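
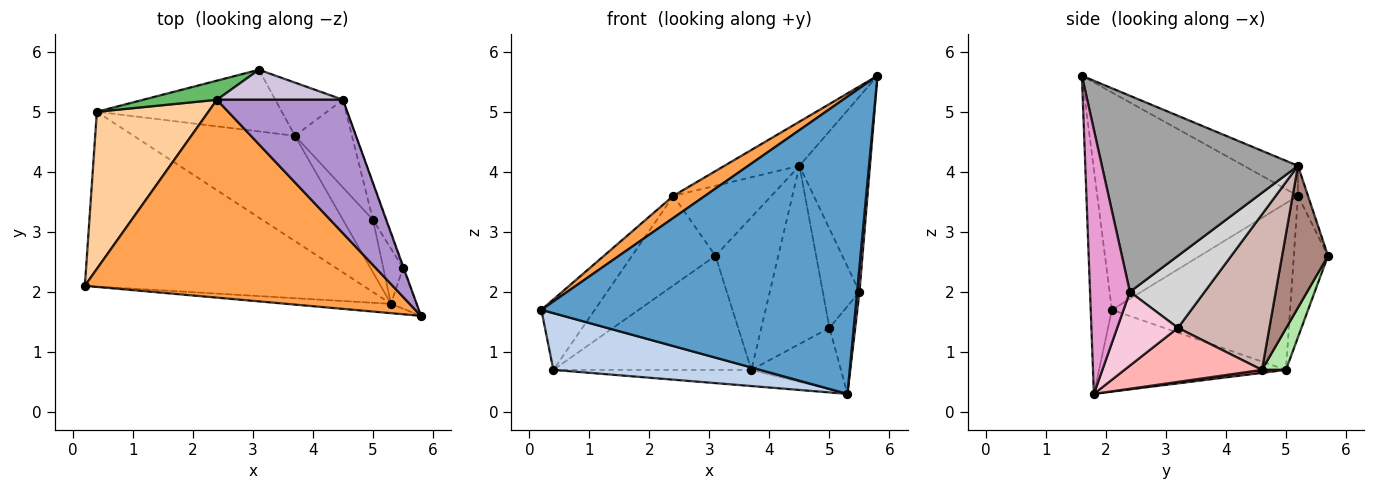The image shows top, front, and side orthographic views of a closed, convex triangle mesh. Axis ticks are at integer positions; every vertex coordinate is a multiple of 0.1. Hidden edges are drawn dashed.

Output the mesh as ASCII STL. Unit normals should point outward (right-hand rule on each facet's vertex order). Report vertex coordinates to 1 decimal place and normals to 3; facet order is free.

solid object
 facet normal -0.067 -0.997 -0.031
  outer loop
   vertex 5.3 1.8 0.3
   vertex 5.8 1.6 5.6
   vertex 0.2 2.1 1.7
  endloop
 endfacet
 facet normal -0.269 -0.297 -0.916
  outer loop
   vertex 0.4 5.0 0.7
   vertex 5.3 1.8 0.3
   vertex 0.2 2.1 1.7
  endloop
 endfacet
 facet normal -0.575 -0.091 0.813
  outer loop
   vertex 2.4 5.2 3.6
   vertex 0.2 2.1 1.7
   vertex 5.8 1.6 5.6
  endloop
 endfacet
 facet normal -0.807 0.242 0.540
  outer loop
   vertex 2.4 5.2 3.6
   vertex 0.4 5.0 0.7
   vertex 0.2 2.1 1.7
  endloop
 endfacet
 facet normal -0.372 0.908 0.194
  outer loop
   vertex 2.4 5.2 3.6
   vertex 3.1 5.7 2.6
   vertex 0.4 5.0 0.7
  endloop
 endfacet
 facet normal 0.106 0.875 -0.473
  outer loop
   vertex 3.7 4.6 0.7
   vertex 0.4 5.0 0.7
   vertex 3.1 5.7 2.6
  endloop
 endfacet
 facet normal 0.018 0.152 -0.988
  outer loop
   vertex 3.7 4.6 0.7
   vertex 5.3 1.8 0.3
   vertex 0.4 5.0 0.7
  endloop
 endfacet
 facet normal 0.760 0.494 -0.422
  outer loop
   vertex 3.7 4.6 0.7
   vertex 5.0 3.2 1.4
   vertex 5.3 1.8 0.3
  endloop
 endfacet
 facet normal -0.220 0.306 0.926
  outer loop
   vertex 4.5 5.2 4.1
   vertex 2.4 5.2 3.6
   vertex 5.8 1.6 5.6
  endloop
 endfacet
 facet normal -0.093 0.915 0.392
  outer loop
   vertex 4.5 5.2 4.1
   vertex 3.1 5.7 2.6
   vertex 2.4 5.2 3.6
  endloop
 endfacet
 facet normal 0.568 0.777 -0.271
  outer loop
   vertex 4.5 5.2 4.1
   vertex 3.7 4.6 0.7
   vertex 3.1 5.7 2.6
  endloop
 endfacet
 facet normal 0.769 0.573 -0.282
  outer loop
   vertex 4.5 5.2 4.1
   vertex 5.0 3.2 1.4
   vertex 3.7 4.6 0.7
  endloop
 endfacet
 facet normal 0.994 -0.059 -0.096
  outer loop
   vertex 5.5 2.4 2.0
   vertex 5.8 1.6 5.6
   vertex 5.3 1.8 0.3
  endloop
 endfacet
 facet normal 0.894 0.379 -0.239
  outer loop
   vertex 5.5 2.4 2.0
   vertex 5.3 1.8 0.3
   vertex 5.0 3.2 1.4
  endloop
 endfacet
 facet normal 0.941 0.338 -0.003
  outer loop
   vertex 5.5 2.4 2.0
   vertex 4.5 5.2 4.1
   vertex 5.8 1.6 5.6
  endloop
 endfacet
 facet normal 0.886 0.435 -0.158
  outer loop
   vertex 5.5 2.4 2.0
   vertex 5.0 3.2 1.4
   vertex 4.5 5.2 4.1
  endloop
 endfacet
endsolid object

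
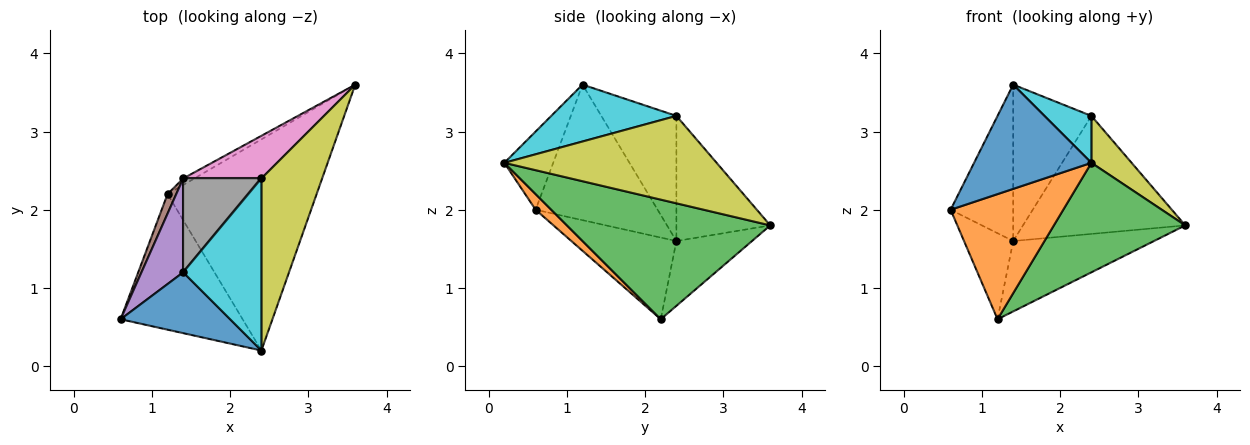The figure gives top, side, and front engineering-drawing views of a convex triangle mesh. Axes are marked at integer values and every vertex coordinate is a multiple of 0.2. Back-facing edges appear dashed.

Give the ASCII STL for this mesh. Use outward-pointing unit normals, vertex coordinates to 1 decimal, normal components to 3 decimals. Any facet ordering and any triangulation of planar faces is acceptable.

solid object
 facet normal -0.339 -0.813 0.474
  outer loop
   vertex 1.4 1.2 3.6
   vertex 0.6 0.6 2.0
   vertex 2.4 0.2 2.6
  endloop
 endfacet
 facet normal 0.094 -0.675 -0.732
  outer loop
   vertex 1.2 2.2 0.6
   vertex 2.4 0.2 2.6
   vertex 0.6 0.6 2.0
  endloop
 endfacet
 facet normal 0.580 -0.375 -0.723
  outer loop
   vertex 1.2 2.2 0.6
   vertex 3.6 3.6 1.8
   vertex 2.4 0.2 2.6
  endloop
 endfacet
 facet normal -0.472 0.878 -0.081
  outer loop
   vertex 1.4 2.4 1.6
   vertex 3.6 3.6 1.8
   vertex 1.2 2.2 0.6
  endloop
 endfacet
 facet normal -0.858 0.440 0.264
  outer loop
   vertex 1.4 2.4 1.6
   vertex 0.6 0.6 2.0
   vertex 1.4 1.2 3.6
  endloop
 endfacet
 facet normal -0.902 0.422 0.096
  outer loop
   vertex 1.4 2.4 1.6
   vertex 1.2 2.2 0.6
   vertex 0.6 0.6 2.0
  endloop
 endfacet
 facet normal -0.478 0.826 0.299
  outer loop
   vertex 2.4 2.4 3.2
   vertex 3.6 3.6 1.8
   vertex 1.4 2.4 1.6
  endloop
 endfacet
 facet normal -0.636 0.662 0.397
  outer loop
   vertex 2.4 2.4 3.2
   vertex 1.4 2.4 1.6
   vertex 1.4 1.2 3.6
  endloop
 endfacet
 facet normal 0.811 -0.154 0.564
  outer loop
   vertex 2.4 2.4 3.2
   vertex 2.4 0.2 2.6
   vertex 3.6 3.6 1.8
  endloop
 endfacet
 facet normal 0.574 -0.215 0.790
  outer loop
   vertex 2.4 2.4 3.2
   vertex 1.4 1.2 3.6
   vertex 2.4 0.2 2.6
  endloop
 endfacet
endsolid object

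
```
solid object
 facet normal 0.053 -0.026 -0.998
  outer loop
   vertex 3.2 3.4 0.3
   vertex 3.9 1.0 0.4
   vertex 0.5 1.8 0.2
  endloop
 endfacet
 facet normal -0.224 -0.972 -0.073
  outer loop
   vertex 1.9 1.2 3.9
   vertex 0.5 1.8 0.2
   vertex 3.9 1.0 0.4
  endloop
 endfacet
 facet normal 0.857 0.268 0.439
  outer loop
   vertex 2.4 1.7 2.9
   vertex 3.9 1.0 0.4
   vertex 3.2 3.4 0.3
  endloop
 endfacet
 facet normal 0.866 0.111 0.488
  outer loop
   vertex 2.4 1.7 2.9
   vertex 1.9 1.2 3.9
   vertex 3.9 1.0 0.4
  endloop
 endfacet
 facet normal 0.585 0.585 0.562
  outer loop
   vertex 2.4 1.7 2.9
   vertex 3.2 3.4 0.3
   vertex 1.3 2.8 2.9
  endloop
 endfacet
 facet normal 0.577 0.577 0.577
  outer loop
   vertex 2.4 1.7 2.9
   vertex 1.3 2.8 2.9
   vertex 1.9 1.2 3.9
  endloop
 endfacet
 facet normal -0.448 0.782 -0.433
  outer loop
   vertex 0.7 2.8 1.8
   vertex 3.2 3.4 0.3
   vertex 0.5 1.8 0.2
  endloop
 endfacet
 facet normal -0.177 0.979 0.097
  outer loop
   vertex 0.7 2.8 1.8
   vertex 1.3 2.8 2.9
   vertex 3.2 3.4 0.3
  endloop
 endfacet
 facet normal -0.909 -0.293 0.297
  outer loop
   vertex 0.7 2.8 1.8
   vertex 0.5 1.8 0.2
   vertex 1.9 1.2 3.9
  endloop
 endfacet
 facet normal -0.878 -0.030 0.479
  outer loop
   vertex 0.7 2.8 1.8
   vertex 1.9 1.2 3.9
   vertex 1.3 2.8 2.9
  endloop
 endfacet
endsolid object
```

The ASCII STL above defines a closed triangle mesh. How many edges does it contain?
15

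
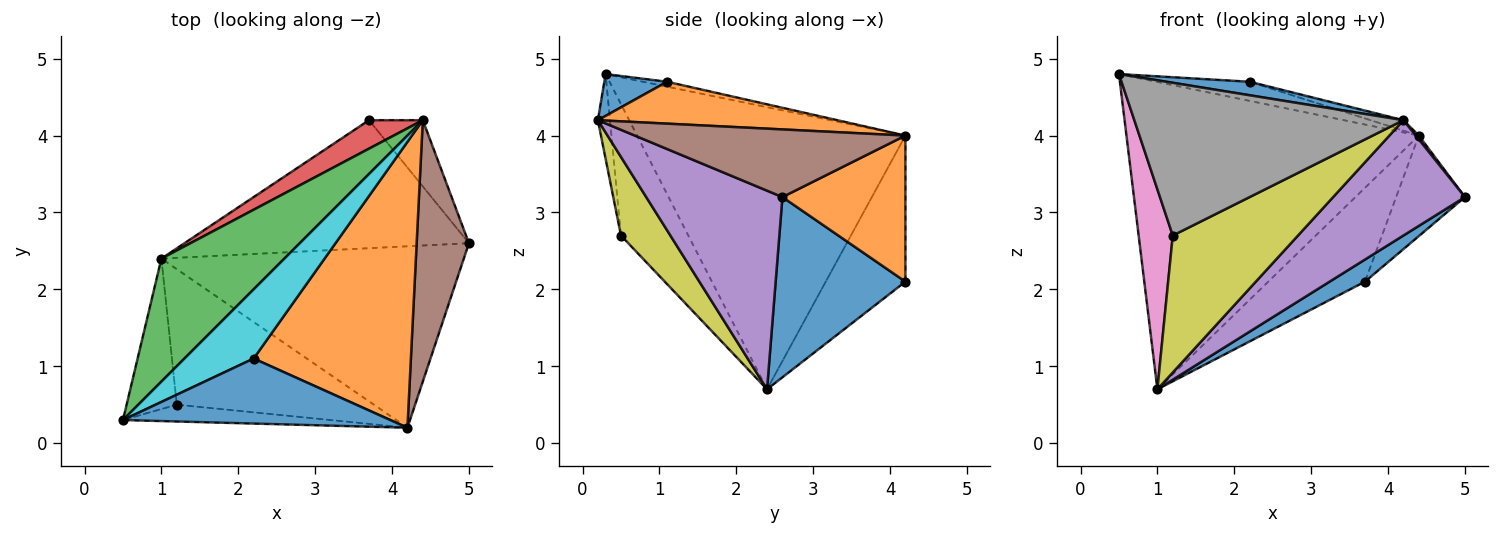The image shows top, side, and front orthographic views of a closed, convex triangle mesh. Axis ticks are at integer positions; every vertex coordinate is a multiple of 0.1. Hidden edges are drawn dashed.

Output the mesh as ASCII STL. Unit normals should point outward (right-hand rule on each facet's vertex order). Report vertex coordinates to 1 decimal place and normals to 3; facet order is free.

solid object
 facet normal 0.530 -0.144 -0.836
  outer loop
   vertex 1.0 2.4 0.7
   vertex 3.7 4.2 2.1
   vertex 5.0 2.6 3.2
  endloop
 endfacet
 facet normal 0.831 0.465 -0.306
  outer loop
   vertex 4.4 4.2 4.0
   vertex 5.0 2.6 3.2
   vertex 3.7 4.2 2.1
  endloop
 endfacet
 facet normal -0.649 0.707 0.283
  outer loop
   vertex 4.4 4.2 4.0
   vertex 1.0 2.4 0.7
   vertex 0.5 0.3 4.8
  endloop
 endfacet
 facet normal -0.619 0.751 0.228
  outer loop
   vertex 4.4 4.2 4.0
   vertex 3.7 4.2 2.1
   vertex 1.0 2.4 0.7
  endloop
 endfacet
 facet normal 0.485 -0.469 -0.738
  outer loop
   vertex 4.2 0.2 4.2
   vertex 1.0 2.4 0.7
   vertex 5.0 2.6 3.2
  endloop
 endfacet
 facet normal 0.791 -0.009 0.611
  outer loop
   vertex 4.2 0.2 4.2
   vertex 5.0 2.6 3.2
   vertex 4.4 4.2 4.0
  endloop
 endfacet
 facet normal -0.844 -0.428 -0.322
  outer loop
   vertex 1.2 0.5 2.7
   vertex 0.5 0.3 4.8
   vertex 1.0 2.4 0.7
  endloop
 endfacet
 facet normal -0.045 -0.993 -0.109
  outer loop
   vertex 1.2 0.5 2.7
   vertex 4.2 0.2 4.2
   vertex 0.5 0.3 4.8
  endloop
 endfacet
 facet normal 0.270 -0.684 -0.677
  outer loop
   vertex 1.2 0.5 2.7
   vertex 1.0 2.4 0.7
   vertex 4.2 0.2 4.2
  endloop
 endfacet
 facet normal -0.068 0.266 0.962
  outer loop
   vertex 2.2 1.1 4.7
   vertex 4.4 4.2 4.0
   vertex 0.5 0.3 4.8
  endloop
 endfacet
 facet normal 0.152 -0.201 0.968
  outer loop
   vertex 2.2 1.1 4.7
   vertex 0.5 0.3 4.8
   vertex 4.2 0.2 4.2
  endloop
 endfacet
 facet normal 0.257 0.035 0.966
  outer loop
   vertex 2.2 1.1 4.7
   vertex 4.2 0.2 4.2
   vertex 4.4 4.2 4.0
  endloop
 endfacet
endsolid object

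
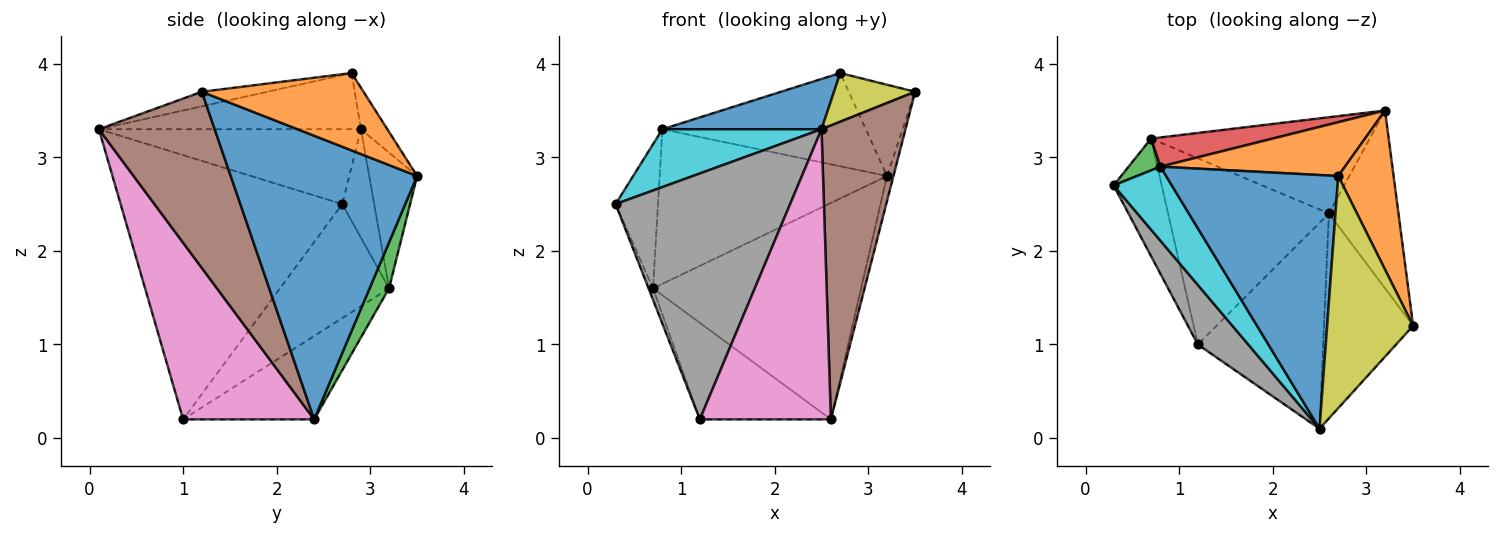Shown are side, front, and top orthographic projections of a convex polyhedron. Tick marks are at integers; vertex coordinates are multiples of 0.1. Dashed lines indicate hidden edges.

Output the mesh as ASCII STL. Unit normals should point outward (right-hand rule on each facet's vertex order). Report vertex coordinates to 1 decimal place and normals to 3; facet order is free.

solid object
 facet normal 0.971 0.033 -0.238
  outer loop
   vertex 2.6 2.4 0.2
   vertex 3.2 3.5 2.8
   vertex 3.5 1.2 3.7
  endloop
 endfacet
 facet normal 0.771 0.317 0.552
  outer loop
   vertex 2.7 2.8 3.9
   vertex 3.5 1.2 3.7
   vertex 3.2 3.5 2.8
  endloop
 endfacet
 facet normal 0.085 0.910 -0.405
  outer loop
   vertex 0.7 3.2 1.6
   vertex 3.2 3.5 2.8
   vertex 2.6 2.4 0.2
  endloop
 endfacet
 facet normal -0.921 0.038 -0.388
  outer loop
   vertex 0.7 3.2 1.6
   vertex 1.2 1.0 0.2
   vertex 0.3 2.7 2.5
  endloop
 endfacet
 facet normal -0.418 0.418 -0.806
  outer loop
   vertex 0.7 3.2 1.6
   vertex 2.6 2.4 0.2
   vertex 1.2 1.0 0.2
  endloop
 endfacet
 facet normal 0.749 -0.543 -0.379
  outer loop
   vertex 2.5 0.1 3.3
   vertex 2.6 2.4 0.2
   vertex 3.5 1.2 3.7
  endloop
 endfacet
 facet normal 0.632 -0.632 -0.449
  outer loop
   vertex 2.5 0.1 3.3
   vertex 1.2 1.0 0.2
   vertex 2.6 2.4 0.2
  endloop
 endfacet
 facet normal -0.777 -0.612 0.148
  outer loop
   vertex 2.5 0.1 3.3
   vertex 0.3 2.7 2.5
   vertex 1.2 1.0 0.2
  endloop
 endfacet
 facet normal -0.164 -0.202 0.966
  outer loop
   vertex 2.5 0.1 3.3
   vertex 3.5 1.2 3.7
   vertex 2.7 2.8 3.9
  endloop
 endfacet
 facet normal -0.712 -0.432 0.553
  outer loop
   vertex 0.8 2.9 3.3
   vertex 0.3 2.7 2.5
   vertex 2.5 0.1 3.3
  endloop
 endfacet
 facet normal -0.305 -0.185 0.934
  outer loop
   vertex 0.8 2.9 3.3
   vertex 2.5 0.1 3.3
   vertex 2.7 2.8 3.9
  endloop
 endfacet
 facet normal -0.112 0.861 0.497
  outer loop
   vertex 0.8 2.9 3.3
   vertex 2.7 2.8 3.9
   vertex 3.2 3.5 2.8
  endloop
 endfacet
 facet normal -0.593 0.787 0.174
  outer loop
   vertex 0.8 2.9 3.3
   vertex 0.7 3.2 1.6
   vertex 0.3 2.7 2.5
  endloop
 endfacet
 facet normal -0.203 0.962 0.182
  outer loop
   vertex 0.8 2.9 3.3
   vertex 3.2 3.5 2.8
   vertex 0.7 3.2 1.6
  endloop
 endfacet
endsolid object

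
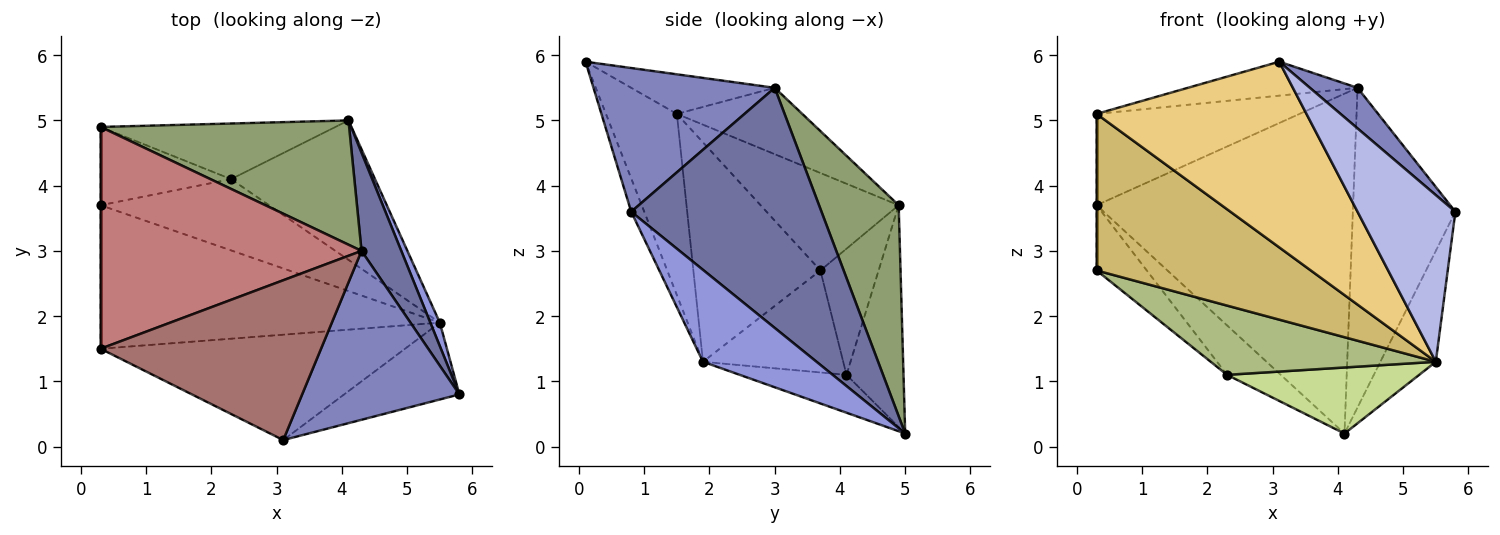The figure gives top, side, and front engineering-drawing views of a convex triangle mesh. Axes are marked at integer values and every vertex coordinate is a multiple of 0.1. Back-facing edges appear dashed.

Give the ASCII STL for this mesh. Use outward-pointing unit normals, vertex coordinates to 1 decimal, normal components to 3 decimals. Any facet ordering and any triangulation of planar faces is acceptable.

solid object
 facet normal 0.871 0.469 0.144
  outer loop
   vertex 4.3 3.0 5.5
   vertex 5.8 0.8 3.6
   vertex 4.1 5.0 0.2
  endloop
 endfacet
 facet normal 0.664 -0.175 0.727
  outer loop
   vertex 4.3 3.0 5.5
   vertex 3.1 0.1 5.9
   vertex 5.8 0.8 3.6
  endloop
 endfacet
 facet normal 0.895 0.437 0.092
  outer loop
   vertex 5.5 1.9 1.3
   vertex 4.1 5.0 0.2
   vertex 5.8 0.8 3.6
  endloop
 endfacet
 facet normal -0.120 -0.902 -0.416
  outer loop
   vertex 5.5 1.9 1.3
   vertex 5.8 0.8 3.6
   vertex 3.1 0.1 5.9
  endloop
 endfacet
 facet normal 0.280 0.902 0.330
  outer loop
   vertex 0.3 4.9 3.7
   vertex 4.3 3.0 5.5
   vertex 4.1 5.0 0.2
  endloop
 endfacet
 facet normal -0.398 -0.639 -0.658
  outer loop
   vertex 2.3 4.1 1.1
   vertex 5.5 1.9 1.3
   vertex 0.3 3.7 2.7
  endloop
 endfacet
 facet normal -0.231 -0.416 -0.879
  outer loop
   vertex 2.3 4.1 1.1
   vertex 4.1 5.0 0.2
   vertex 5.5 1.9 1.3
  endloop
 endfacet
 facet normal -0.596 0.514 -0.617
  outer loop
   vertex 2.3 4.1 1.1
   vertex 0.3 3.7 2.7
   vertex 0.3 4.9 3.7
  endloop
 endfacet
 facet normal -0.577 0.543 -0.611
  outer loop
   vertex 2.3 4.1 1.1
   vertex 0.3 4.9 3.7
   vertex 4.1 5.0 0.2
  endloop
 endfacet
 facet normal -0.401 -0.675 -0.619
  outer loop
   vertex 0.3 1.5 5.1
   vertex 0.3 3.7 2.7
   vertex 5.5 1.9 1.3
  endloop
 endfacet
 facet normal -0.282 -0.834 -0.474
  outer loop
   vertex 0.3 1.5 5.1
   vertex 5.5 1.9 1.3
   vertex 3.1 0.1 5.9
  endloop
 endfacet
 facet normal -1.000 0.000 0.000
  outer loop
   vertex 0.3 1.5 5.1
   vertex 0.3 4.9 3.7
   vertex 0.3 3.7 2.7
  endloop
 endfacet
 facet normal -0.173 0.204 0.963
  outer loop
   vertex 0.3 1.5 5.1
   vertex 3.1 0.1 5.9
   vertex 4.3 3.0 5.5
  endloop
 endfacet
 facet normal -0.229 0.371 0.900
  outer loop
   vertex 0.3 1.5 5.1
   vertex 4.3 3.0 5.5
   vertex 0.3 4.9 3.7
  endloop
 endfacet
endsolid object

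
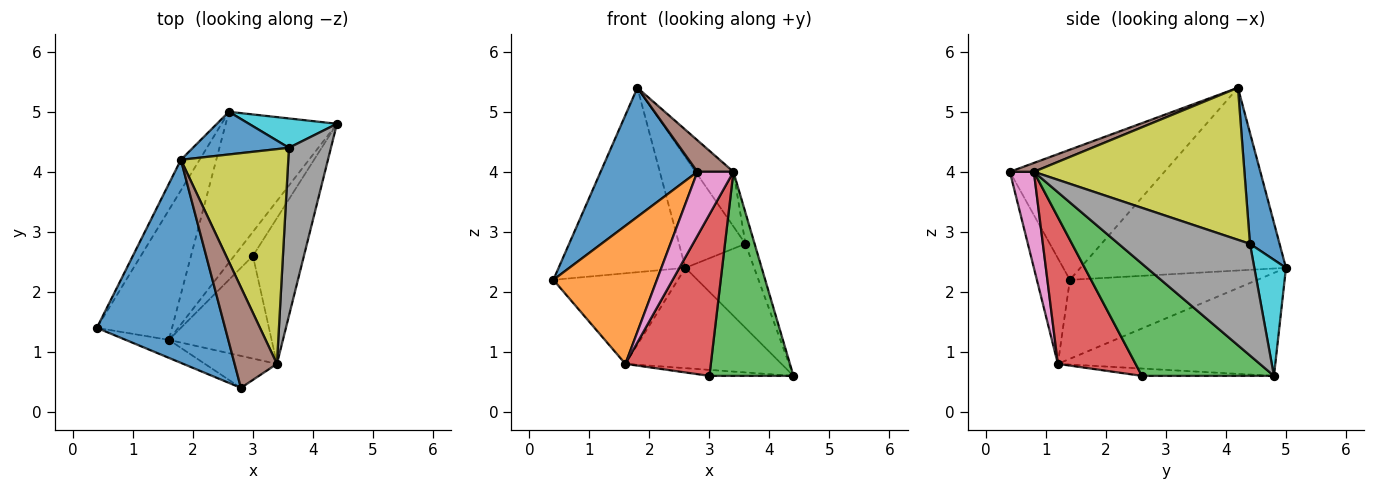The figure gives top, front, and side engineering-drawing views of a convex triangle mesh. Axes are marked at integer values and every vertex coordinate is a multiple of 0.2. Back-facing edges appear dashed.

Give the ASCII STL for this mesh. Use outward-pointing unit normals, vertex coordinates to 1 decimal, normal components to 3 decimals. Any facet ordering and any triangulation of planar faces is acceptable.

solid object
 facet normal -0.650 -0.407 0.641
  outer loop
   vertex 1.8 4.2 5.4
   vertex 0.4 1.4 2.2
   vertex 2.8 0.4 4.0
  endloop
 endfacet
 facet normal -0.301 -0.945 -0.123
  outer loop
   vertex 1.6 1.2 0.8
   vertex 2.8 0.4 4.0
   vertex 0.4 1.4 2.2
  endloop
 endfacet
 facet normal -0.848 0.523 -0.087
  outer loop
   vertex 2.6 5.0 2.4
   vertex 0.4 1.4 2.2
   vertex 1.8 4.2 5.4
  endloop
 endfacet
 facet normal -0.653 0.433 -0.621
  outer loop
   vertex 2.6 5.0 2.4
   vertex 1.6 1.2 0.8
   vertex 0.4 1.4 2.2
  endloop
 endfacet
 facet normal -0.611 0.438 -0.659
  outer loop
   vertex 2.6 5.0 2.4
   vertex 4.4 4.8 0.6
   vertex 1.6 1.2 0.8
  endloop
 endfacet
 facet normal 0.196 -0.293 0.936
  outer loop
   vertex 3.4 0.8 4.0
   vertex 1.8 4.2 5.4
   vertex 2.8 0.4 4.0
  endloop
 endfacet
 facet normal 0.512 -0.768 -0.384
  outer loop
   vertex 3.4 0.8 4.0
   vertex 2.8 0.4 4.0
   vertex 1.6 1.2 0.8
  endloop
 endfacet
 facet normal 0.934 0.065 0.351
  outer loop
   vertex 3.6 4.4 2.8
   vertex 3.4 0.8 4.0
   vertex 4.4 4.8 0.6
  endloop
 endfacet
 facet normal 0.808 0.145 0.571
  outer loop
   vertex 3.6 4.4 2.8
   vertex 1.8 4.2 5.4
   vertex 3.4 0.8 4.0
  endloop
 endfacet
 facet normal 0.399 0.866 0.302
  outer loop
   vertex 3.6 4.4 2.8
   vertex 4.4 4.8 0.6
   vertex 2.6 5.0 2.4
  endloop
 endfacet
 facet normal 0.384 0.862 0.332
  outer loop
   vertex 3.6 4.4 2.8
   vertex 2.6 5.0 2.4
   vertex 1.8 4.2 5.4
  endloop
 endfacet
 facet normal -0.356 0.227 -0.907
  outer loop
   vertex 3.0 2.6 0.6
   vertex 1.6 1.2 0.8
   vertex 4.4 4.8 0.6
  endloop
 endfacet
 facet normal 0.788 -0.501 -0.358
  outer loop
   vertex 3.0 2.6 0.6
   vertex 4.4 4.8 0.6
   vertex 3.4 0.8 4.0
  endloop
 endfacet
 facet normal 0.609 -0.669 -0.426
  outer loop
   vertex 3.0 2.6 0.6
   vertex 3.4 0.8 4.0
   vertex 1.6 1.2 0.8
  endloop
 endfacet
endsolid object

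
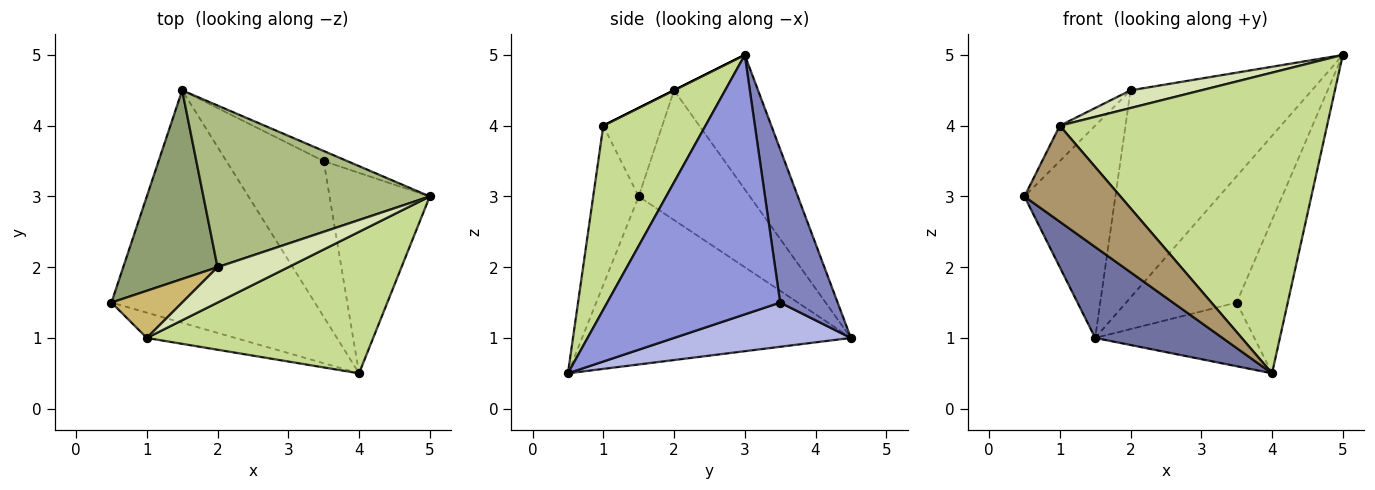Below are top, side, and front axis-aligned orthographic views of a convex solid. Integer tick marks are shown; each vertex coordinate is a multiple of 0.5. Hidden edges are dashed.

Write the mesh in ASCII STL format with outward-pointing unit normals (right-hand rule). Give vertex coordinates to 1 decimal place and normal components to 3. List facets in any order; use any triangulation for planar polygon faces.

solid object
 facet normal -0.610 -0.289 -0.738
  outer loop
   vertex 4.0 0.5 0.5
   vertex 0.5 1.5 3.0
   vertex 1.5 4.5 1.0
  endloop
 endfacet
 facet normal 0.460 0.885 -0.071
  outer loop
   vertex 3.5 3.5 1.5
   vertex 1.5 4.5 1.0
   vertex 5.0 3.0 5.0
  endloop
 endfacet
 facet normal 0.899 0.266 -0.347
  outer loop
   vertex 3.5 3.5 1.5
   vertex 5.0 3.0 5.0
   vertex 4.0 0.5 0.5
  endloop
 endfacet
 facet normal 0.388 0.349 -0.853
  outer loop
   vertex 3.5 3.5 1.5
   vertex 4.0 0.5 0.5
   vertex 1.5 4.5 1.0
  endloop
 endfacet
 facet normal -0.674 0.552 0.491
  outer loop
   vertex 2.0 2.0 4.5
   vertex 1.5 4.5 1.0
   vertex 0.5 1.5 3.0
  endloop
 endfacet
 facet normal -0.343 0.740 0.578
  outer loop
   vertex 2.0 2.0 4.5
   vertex 5.0 3.0 5.0
   vertex 1.5 4.5 1.0
  endloop
 endfacet
 facet normal 0.327 -0.855 0.402
  outer loop
   vertex 1.0 1.0 4.0
   vertex 4.0 0.5 0.5
   vertex 5.0 3.0 5.0
  endloop
 endfacet
 facet normal 0.000 -0.447 0.894
  outer loop
   vertex 1.0 1.0 4.0
   vertex 5.0 3.0 5.0
   vertex 2.0 2.0 4.5
  endloop
 endfacet
 facet normal -0.416 -0.879 -0.231
  outer loop
   vertex 1.0 1.0 4.0
   vertex 0.5 1.5 3.0
   vertex 4.0 0.5 0.5
  endloop
 endfacet
 facet normal -0.707 0.424 0.566
  outer loop
   vertex 1.0 1.0 4.0
   vertex 2.0 2.0 4.5
   vertex 0.5 1.5 3.0
  endloop
 endfacet
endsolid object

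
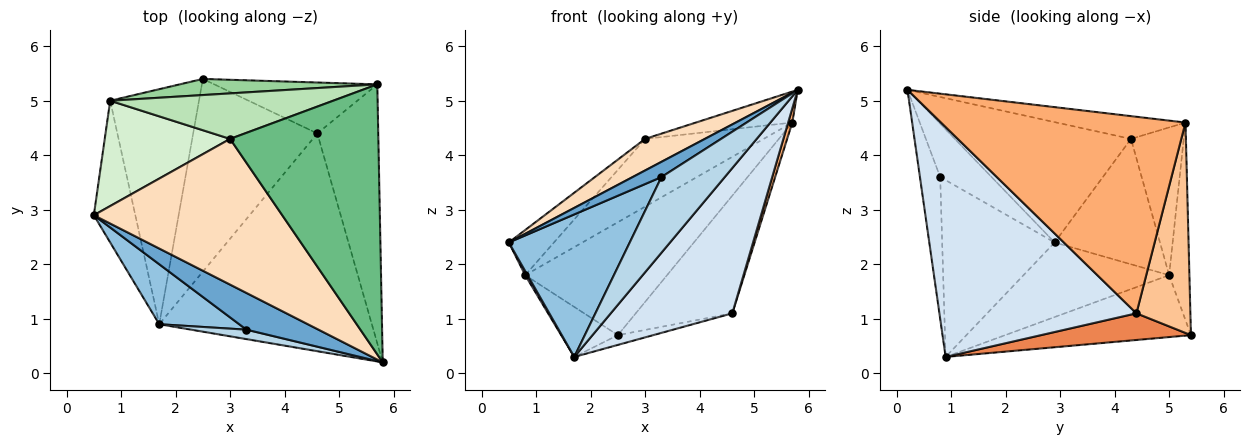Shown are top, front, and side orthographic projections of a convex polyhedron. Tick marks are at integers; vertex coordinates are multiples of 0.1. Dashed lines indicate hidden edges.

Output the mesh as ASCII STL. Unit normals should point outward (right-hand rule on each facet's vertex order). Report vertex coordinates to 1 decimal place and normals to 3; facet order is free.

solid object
 facet normal -0.564 -0.316 0.763
  outer loop
   vertex 3.3 0.8 3.6
   vertex 5.8 0.2 5.2
   vertex 0.5 2.9 2.4
  endloop
 endfacet
 facet normal -0.651 -0.700 0.294
  outer loop
   vertex 3.3 0.8 3.6
   vertex 0.5 2.9 2.4
   vertex 1.7 0.9 0.3
  endloop
 endfacet
 facet normal -0.303 -0.946 0.118
  outer loop
   vertex 3.3 0.8 3.6
   vertex 1.7 0.9 0.3
   vertex 5.8 0.2 5.2
  endloop
 endfacet
 facet normal 0.669 -0.413 -0.618
  outer loop
   vertex 4.6 4.4 1.1
   vertex 5.8 0.2 5.2
   vertex 1.7 0.9 0.3
  endloop
 endfacet
 facet normal 0.210 0.050 -0.977
  outer loop
   vertex 4.6 4.4 1.1
   vertex 1.7 0.9 0.3
   vertex 2.5 5.4 0.7
  endloop
 endfacet
 facet normal 0.955 -0.016 -0.296
  outer loop
   vertex 4.6 4.4 1.1
   vertex 5.7 5.3 4.6
   vertex 5.8 0.2 5.2
  endloop
 endfacet
 facet normal 0.456 0.817 -0.353
  outer loop
   vertex 4.6 4.4 1.1
   vertex 2.5 5.4 0.7
   vertex 5.7 5.3 4.6
  endloop
 endfacet
 facet normal -0.530 -0.180 0.829
  outer loop
   vertex 3.0 4.3 4.3
   vertex 0.5 2.9 2.4
   vertex 5.8 0.2 5.2
  endloop
 endfacet
 facet normal -0.151 0.113 0.982
  outer loop
   vertex 3.0 4.3 4.3
   vertex 5.8 0.2 5.2
   vertex 5.7 5.3 4.6
  endloop
 endfacet
 facet normal -0.140 0.980 0.140
  outer loop
   vertex 0.8 5.0 1.8
   vertex 5.7 5.3 4.6
   vertex 2.5 5.4 0.7
  endloop
 endfacet
 facet normal -0.347 0.779 0.523
  outer loop
   vertex 0.8 5.0 1.8
   vertex 3.0 4.3 4.3
   vertex 5.7 5.3 4.6
  endloop
 endfacet
 facet normal -0.677 0.290 0.677
  outer loop
   vertex 0.8 5.0 1.8
   vertex 0.5 2.9 2.4
   vertex 3.0 4.3 4.3
  endloop
 endfacet
 facet normal -0.874 -0.014 -0.486
  outer loop
   vertex 0.8 5.0 1.8
   vertex 1.7 0.9 0.3
   vertex 0.5 2.9 2.4
  endloop
 endfacet
 facet normal -0.563 0.172 -0.808
  outer loop
   vertex 0.8 5.0 1.8
   vertex 2.5 5.4 0.7
   vertex 1.7 0.9 0.3
  endloop
 endfacet
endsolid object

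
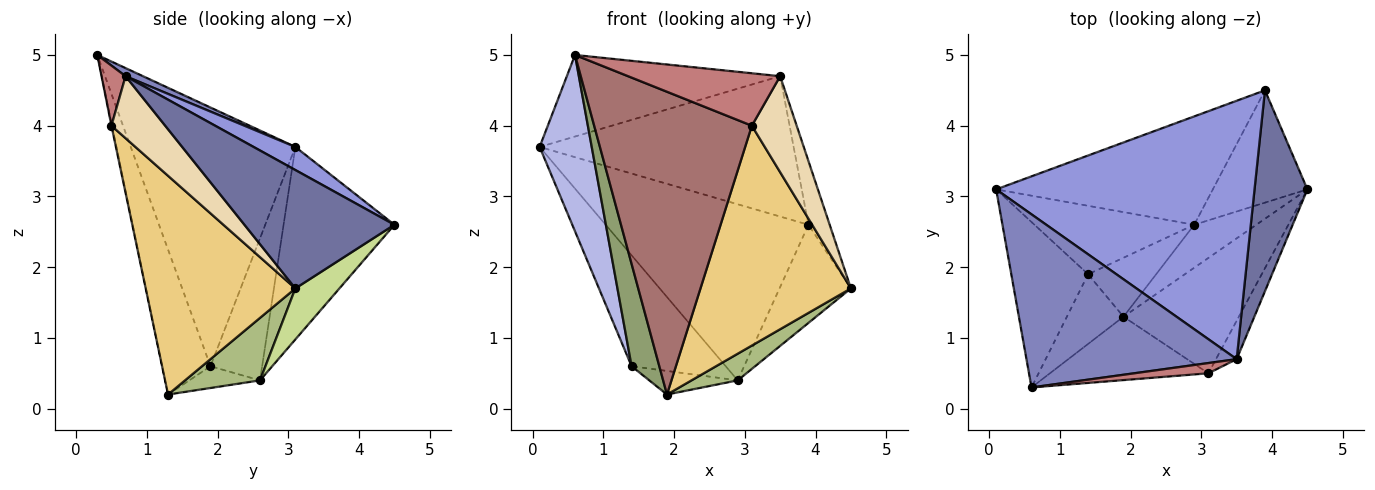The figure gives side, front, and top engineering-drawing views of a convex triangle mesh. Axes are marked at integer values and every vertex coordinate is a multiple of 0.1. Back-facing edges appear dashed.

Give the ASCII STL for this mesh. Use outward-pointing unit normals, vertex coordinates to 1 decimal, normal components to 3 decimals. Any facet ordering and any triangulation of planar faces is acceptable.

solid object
 facet normal 0.906 0.128 0.404
  outer loop
   vertex 3.5 0.7 4.7
   vertex 4.5 3.1 1.7
   vertex 3.9 4.5 2.6
  endloop
 endfacet
 facet normal 0.035 0.426 0.904
  outer loop
   vertex 3.5 0.7 4.7
   vertex 0.1 3.1 3.7
   vertex 0.6 0.3 5.0
  endloop
 endfacet
 facet normal 0.078 0.476 0.876
  outer loop
   vertex 3.5 0.7 4.7
   vertex 3.9 4.5 2.6
   vertex 0.1 3.1 3.7
  endloop
 endfacet
 facet normal -0.917 -0.290 -0.272
  outer loop
   vertex 1.4 1.9 0.6
   vertex 0.6 0.3 5.0
   vertex 0.1 3.1 3.7
  endloop
 endfacet
 facet normal -0.822 -0.471 -0.321
  outer loop
   vertex 1.4 1.9 0.6
   vertex 1.9 1.3 0.2
   vertex 0.6 0.3 5.0
  endloop
 endfacet
 facet normal 0.650 -0.401 -0.646
  outer loop
   vertex 2.9 2.6 0.4
   vertex 4.5 3.1 1.7
   vertex 1.9 1.3 0.2
  endloop
 endfacet
 facet normal 0.376 0.610 -0.698
  outer loop
   vertex 2.9 2.6 0.4
   vertex 3.9 4.5 2.6
   vertex 4.5 3.1 1.7
  endloop
 endfacet
 facet normal -0.285 0.356 -0.890
  outer loop
   vertex 2.9 2.6 0.4
   vertex 1.9 1.3 0.2
   vertex 1.4 1.9 0.6
  endloop
 endfacet
 facet normal -0.422 0.772 -0.475
  outer loop
   vertex 2.9 2.6 0.4
   vertex 0.1 3.1 3.7
   vertex 3.9 4.5 2.6
  endloop
 endfacet
 facet normal -0.423 0.771 -0.476
  outer loop
   vertex 2.9 2.6 0.4
   vertex 1.4 1.9 0.6
   vertex 0.1 3.1 3.7
  endloop
 endfacet
 facet normal 0.661 -0.664 -0.349
  outer loop
   vertex 3.1 0.5 4.0
   vertex 1.9 1.3 0.2
   vertex 4.5 3.1 1.7
  endloop
 endfacet
 facet normal 0.744 -0.620 -0.248
  outer loop
   vertex 3.1 0.5 4.0
   vertex 4.5 3.1 1.7
   vertex 3.5 0.7 4.7
  endloop
 endfacet
 facet normal -0.004 -0.979 -0.205
  outer loop
   vertex 3.1 0.5 4.0
   vertex 0.6 0.3 5.0
   vertex 1.9 1.3 0.2
  endloop
 endfacet
 facet normal 0.153 -0.970 0.189
  outer loop
   vertex 3.1 0.5 4.0
   vertex 3.5 0.7 4.7
   vertex 0.6 0.3 5.0
  endloop
 endfacet
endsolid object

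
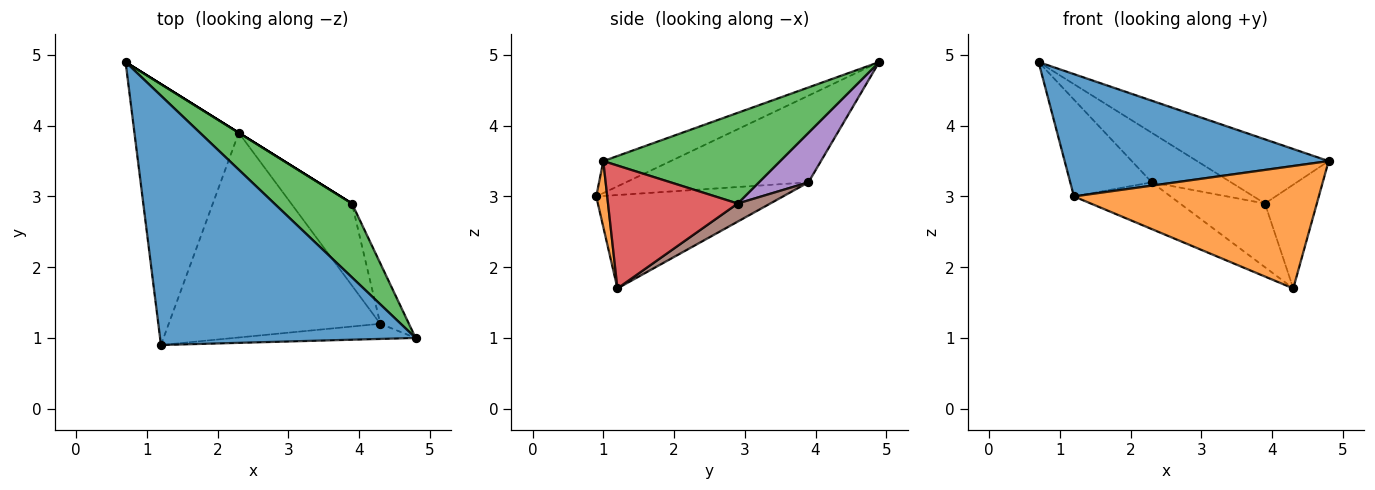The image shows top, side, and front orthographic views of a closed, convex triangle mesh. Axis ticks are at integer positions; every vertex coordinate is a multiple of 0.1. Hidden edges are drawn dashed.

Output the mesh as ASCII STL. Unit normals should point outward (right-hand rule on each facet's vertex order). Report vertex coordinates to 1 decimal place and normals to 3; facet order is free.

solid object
 facet normal -0.112 -0.438 0.892
  outer loop
   vertex 1.2 0.9 3.0
   vertex 4.8 1.0 3.5
   vertex 0.7 4.9 4.9
  endloop
 endfacet
 facet normal 0.045 -0.991 -0.123
  outer loop
   vertex 4.3 1.2 1.7
   vertex 4.8 1.0 3.5
   vertex 1.2 0.9 3.0
  endloop
 endfacet
 facet normal 0.661 0.492 0.566
  outer loop
   vertex 3.9 2.9 2.9
   vertex 0.7 4.9 4.9
   vertex 4.8 1.0 3.5
  endloop
 endfacet
 facet normal 0.907 0.363 -0.212
  outer loop
   vertex 3.9 2.9 2.9
   vertex 4.8 1.0 3.5
   vertex 4.3 1.2 1.7
  endloop
 endfacet
 facet normal 0.530 0.848 0.000
  outer loop
   vertex 2.3 3.9 3.2
   vertex 0.7 4.9 4.9
   vertex 3.9 2.9 2.9
  endloop
 endfacet
 facet normal 0.229 0.597 -0.769
  outer loop
   vertex 2.3 3.9 3.2
   vertex 3.9 2.9 2.9
   vertex 4.3 1.2 1.7
  endloop
 endfacet
 facet normal -0.614 0.275 -0.740
  outer loop
   vertex 2.3 3.9 3.2
   vertex 1.2 0.9 3.0
   vertex 0.7 4.9 4.9
  endloop
 endfacet
 facet normal -0.395 0.205 -0.895
  outer loop
   vertex 2.3 3.9 3.2
   vertex 4.3 1.2 1.7
   vertex 1.2 0.9 3.0
  endloop
 endfacet
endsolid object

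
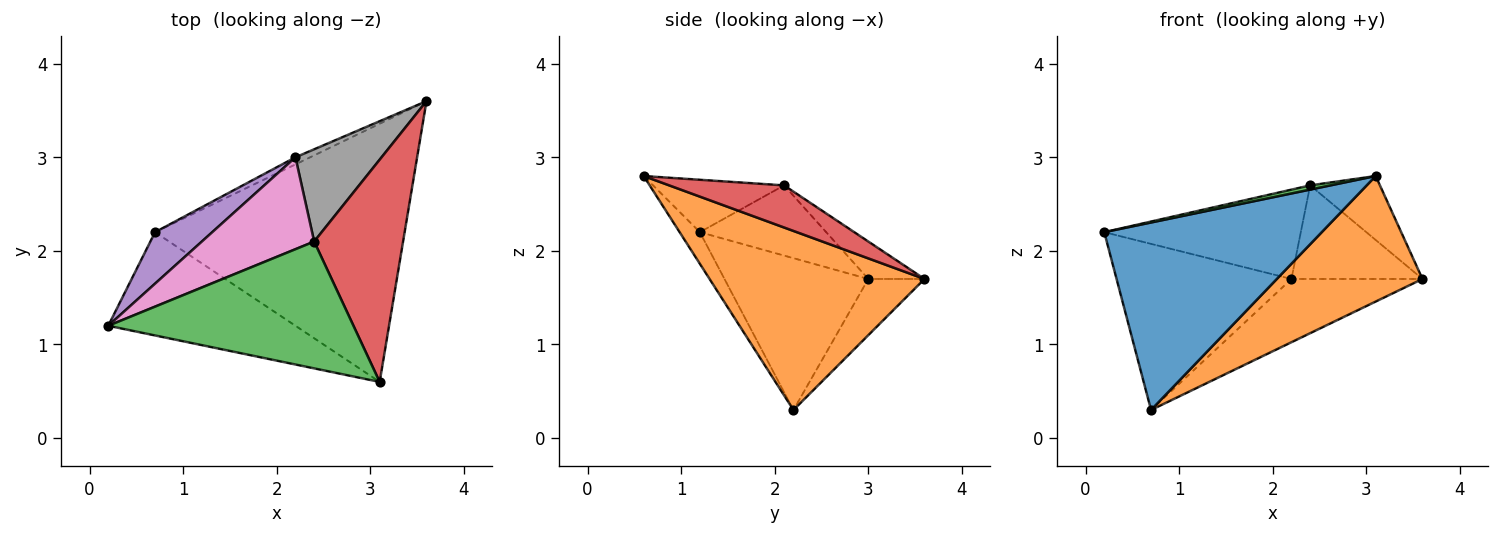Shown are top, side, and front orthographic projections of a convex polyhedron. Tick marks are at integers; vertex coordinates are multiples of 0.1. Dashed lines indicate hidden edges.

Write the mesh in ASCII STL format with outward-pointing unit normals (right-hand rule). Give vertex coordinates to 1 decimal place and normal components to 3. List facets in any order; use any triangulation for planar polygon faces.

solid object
 facet normal -0.081 -0.873 -0.481
  outer loop
   vertex 0.7 2.2 0.3
   vertex 3.1 0.6 2.8
   vertex 0.2 1.2 2.2
  endloop
 endfacet
 facet normal 0.542 -0.367 -0.756
  outer loop
   vertex 0.7 2.2 0.3
   vertex 3.6 3.6 1.7
   vertex 3.1 0.6 2.8
  endloop
 endfacet
 facet normal -0.209 -0.032 0.977
  outer loop
   vertex 2.4 2.1 2.7
   vertex 0.2 1.2 2.2
   vertex 3.1 0.6 2.8
  endloop
 endfacet
 facet normal 0.414 0.252 0.875
  outer loop
   vertex 2.4 2.1 2.7
   vertex 3.1 0.6 2.8
   vertex 3.6 3.6 1.7
  endloop
 endfacet
 facet normal -0.618 0.751 0.233
  outer loop
   vertex 2.2 3.0 1.7
   vertex 0.7 2.2 0.3
   vertex 0.2 1.2 2.2
  endloop
 endfacet
 facet normal -0.392 0.914 -0.103
  outer loop
   vertex 2.2 3.0 1.7
   vertex 3.6 3.6 1.7
   vertex 0.7 2.2 0.3
  endloop
 endfacet
 facet normal -0.409 0.636 0.654
  outer loop
   vertex 2.2 3.0 1.7
   vertex 0.2 1.2 2.2
   vertex 2.4 2.1 2.7
  endloop
 endfacet
 facet normal -0.292 0.681 0.671
  outer loop
   vertex 2.2 3.0 1.7
   vertex 2.4 2.1 2.7
   vertex 3.6 3.6 1.7
  endloop
 endfacet
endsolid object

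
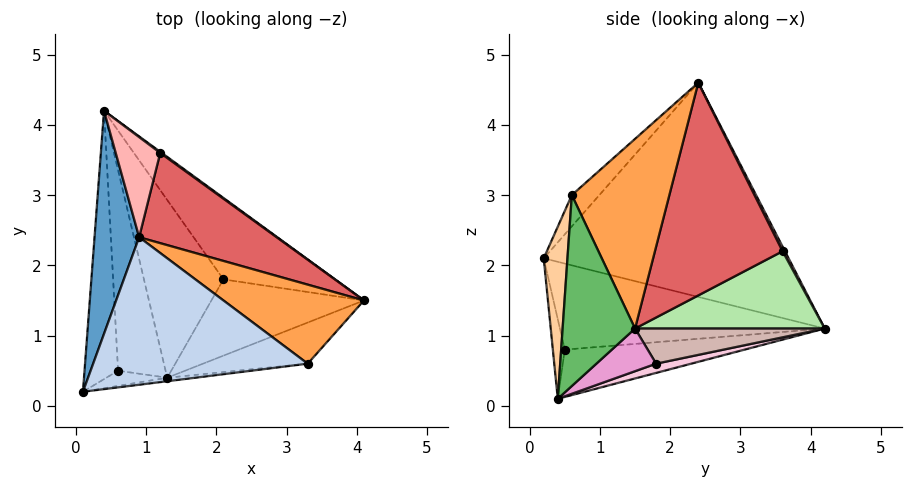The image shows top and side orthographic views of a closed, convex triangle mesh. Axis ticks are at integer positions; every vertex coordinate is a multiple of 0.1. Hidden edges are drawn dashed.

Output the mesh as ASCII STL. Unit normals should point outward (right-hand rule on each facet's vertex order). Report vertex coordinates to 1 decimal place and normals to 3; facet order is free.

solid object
 facet normal -0.972 0.123 0.202
  outer loop
   vertex 0.9 2.4 4.6
   vertex 0.4 4.2 1.1
   vertex 0.1 0.2 2.1
  endloop
 endfacet
 facet normal -0.098 -0.731 0.675
  outer loop
   vertex 3.3 0.6 3.0
   vertex 0.9 2.4 4.6
   vertex 0.1 0.2 2.1
  endloop
 endfacet
 facet normal 0.706 0.477 0.523
  outer loop
   vertex 3.3 0.6 3.0
   vertex 4.1 1.5 1.1
   vertex 0.9 2.4 4.6
  endloop
 endfacet
 facet normal 0.130 -0.991 -0.021
  outer loop
   vertex 3.3 0.6 3.0
   vertex 0.1 0.2 2.1
   vertex 1.3 0.4 0.1
  endloop
 endfacet
 facet normal 0.427 -0.874 -0.234
  outer loop
   vertex 3.3 0.6 3.0
   vertex 1.3 0.4 0.1
   vertex 4.1 1.5 1.1
  endloop
 endfacet
 facet normal 0.589 0.808 0.012
  outer loop
   vertex 1.2 3.6 2.2
   vertex 4.1 1.5 1.1
   vertex 0.4 4.2 1.1
  endloop
 endfacet
 facet normal 0.632 0.659 0.408
  outer loop
   vertex 1.2 3.6 2.2
   vertex 0.9 2.4 4.6
   vertex 4.1 1.5 1.1
  endloop
 endfacet
 facet normal 0.048 0.891 0.451
  outer loop
   vertex 1.2 3.6 2.2
   vertex 0.4 4.2 1.1
   vertex 0.9 2.4 4.6
  endloop
 endfacet
 facet normal -0.932 -0.021 -0.363
  outer loop
   vertex 0.6 0.5 0.8
   vertex 0.1 0.2 2.1
   vertex 0.4 4.2 1.1
  endloop
 endfacet
 facet normal -0.482 -0.795 -0.369
  outer loop
   vertex 0.6 0.5 0.8
   vertex 1.3 0.4 0.1
   vertex 0.1 0.2 2.1
  endloop
 endfacet
 facet normal -0.706 0.019 -0.708
  outer loop
   vertex 0.6 0.5 0.8
   vertex 0.4 4.2 1.1
   vertex 1.3 0.4 0.1
  endloop
 endfacet
 facet normal 0.278 0.380 -0.882
  outer loop
   vertex 2.1 1.8 0.6
   vertex 0.4 4.2 1.1
   vertex 4.1 1.5 1.1
  endloop
 endfacet
 facet normal 0.265 0.187 -0.946
  outer loop
   vertex 2.1 1.8 0.6
   vertex 4.1 1.5 1.1
   vertex 1.3 0.4 0.1
  endloop
 endfacet
 facet normal 0.111 0.277 -0.954
  outer loop
   vertex 2.1 1.8 0.6
   vertex 1.3 0.4 0.1
   vertex 0.4 4.2 1.1
  endloop
 endfacet
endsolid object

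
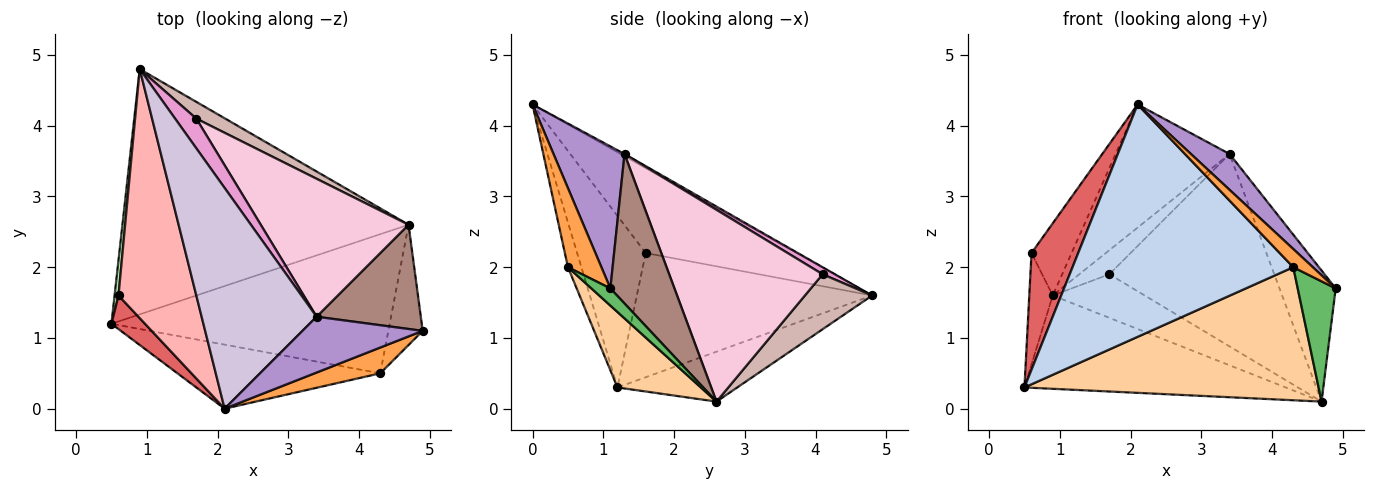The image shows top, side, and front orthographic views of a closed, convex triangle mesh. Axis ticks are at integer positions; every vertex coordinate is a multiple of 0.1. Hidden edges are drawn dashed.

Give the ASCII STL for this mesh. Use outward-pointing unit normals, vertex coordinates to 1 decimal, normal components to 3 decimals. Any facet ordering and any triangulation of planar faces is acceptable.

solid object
 facet normal -0.161 0.351 -0.922
  outer loop
   vertex 4.7 2.6 0.1
   vertex 0.5 1.2 0.3
   vertex 0.9 4.8 1.6
  endloop
 endfacet
 facet normal -0.059 -0.962 -0.265
  outer loop
   vertex 4.3 0.5 2.0
   vertex 2.1 0.0 4.3
   vertex 0.5 1.2 0.3
  endloop
 endfacet
 facet normal 0.702 -0.411 0.582
  outer loop
   vertex 4.3 0.5 2.0
   vertex 4.9 1.1 1.7
   vertex 2.1 0.0 4.3
  endloop
 endfacet
 facet normal 0.192 -0.678 -0.709
  outer loop
   vertex 4.3 0.5 2.0
   vertex 0.5 1.2 0.3
   vertex 4.7 2.6 0.1
  endloop
 endfacet
 facet normal 0.333 -0.667 -0.667
  outer loop
   vertex 4.3 0.5 2.0
   vertex 4.7 2.6 0.1
   vertex 4.9 1.1 1.7
  endloop
 endfacet
 facet normal -0.995 0.099 0.031
  outer loop
   vertex 0.6 1.6 2.2
   vertex 0.9 4.8 1.6
   vertex 0.5 1.2 0.3
  endloop
 endfacet
 facet normal -0.816 -0.555 0.160
  outer loop
   vertex 0.6 1.6 2.2
   vertex 0.5 1.2 0.3
   vertex 2.1 0.0 4.3
  endloop
 endfacet
 facet normal -0.723 0.192 0.663
  outer loop
   vertex 0.6 1.6 2.2
   vertex 2.1 0.0 4.3
   vertex 0.9 4.8 1.6
  endloop
 endfacet
 facet normal 0.705 -0.383 0.597
  outer loop
   vertex 3.4 1.3 3.6
   vertex 2.1 0.0 4.3
   vertex 4.9 1.1 1.7
  endloop
 endfacet
 facet normal -0.017 0.487 0.873
  outer loop
   vertex 3.4 1.3 3.6
   vertex 0.9 4.8 1.6
   vertex 2.1 0.0 4.3
  endloop
 endfacet
 facet normal 0.666 0.584 0.464
  outer loop
   vertex 3.4 1.3 3.6
   vertex 4.9 1.1 1.7
   vertex 4.7 2.6 0.1
  endloop
 endfacet
 facet normal 0.563 0.771 0.297
  outer loop
   vertex 1.7 4.1 1.9
   vertex 4.7 2.6 0.1
   vertex 0.9 4.8 1.6
  endloop
 endfacet
 facet normal 0.251 0.609 0.752
  outer loop
   vertex 1.7 4.1 1.9
   vertex 0.9 4.8 1.6
   vertex 3.4 1.3 3.6
  endloop
 endfacet
 facet normal 0.603 0.648 0.465
  outer loop
   vertex 1.7 4.1 1.9
   vertex 3.4 1.3 3.6
   vertex 4.7 2.6 0.1
  endloop
 endfacet
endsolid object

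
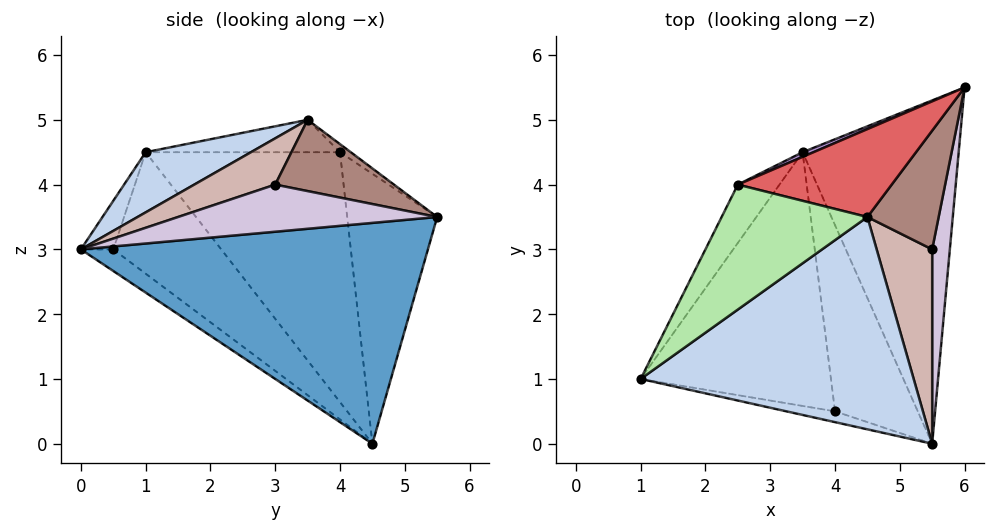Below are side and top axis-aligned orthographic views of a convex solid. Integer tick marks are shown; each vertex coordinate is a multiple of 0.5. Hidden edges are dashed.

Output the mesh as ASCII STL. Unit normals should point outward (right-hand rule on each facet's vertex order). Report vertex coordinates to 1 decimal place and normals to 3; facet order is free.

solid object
 facet normal 0.816 -0.022 -0.577
  outer loop
   vertex 3.5 4.5 0.0
   vertex 6.0 5.5 3.5
   vertex 5.5 0.0 3.0
  endloop
 endfacet
 facet normal 0.193 -0.445 0.875
  outer loop
   vertex 4.5 3.5 5.0
   vertex 1.0 1.0 4.5
   vertex 5.5 0.0 3.0
  endloop
 endfacet
 facet normal -0.302 -0.905 -0.302
  outer loop
   vertex 4.0 0.5 3.0
   vertex 5.5 0.0 3.0
   vertex 1.0 1.0 4.5
  endloop
 endfacet
 facet normal -0.441 -0.573 -0.691
  outer loop
   vertex 4.0 0.5 3.0
   vertex 1.0 1.0 4.5
   vertex 3.5 4.5 0.0
  endloop
 endfacet
 facet normal -0.201 -0.604 -0.771
  outer loop
   vertex 4.0 0.5 3.0
   vertex 3.5 4.5 0.0
   vertex 5.5 0.0 3.0
  endloop
 endfacet
 facet normal -0.216 0.108 0.970
  outer loop
   vertex 2.5 4.0 4.5
   vertex 1.0 1.0 4.5
   vertex 4.5 3.5 5.0
  endloop
 endfacet
 facet normal -0.041 0.619 0.784
  outer loop
   vertex 2.5 4.0 4.5
   vertex 4.5 3.5 5.0
   vertex 6.0 5.5 3.5
  endloop
 endfacet
 facet normal -0.885 0.442 -0.147
  outer loop
   vertex 2.5 4.0 4.5
   vertex 3.5 4.5 0.0
   vertex 1.0 1.0 4.5
  endloop
 endfacet
 facet normal -0.390 0.921 0.016
  outer loop
   vertex 2.5 4.0 4.5
   vertex 6.0 5.5 3.5
   vertex 3.5 4.5 0.0
  endloop
 endfacet
 facet normal 0.930 -0.116 0.349
  outer loop
   vertex 5.5 3.0 4.0
   vertex 5.5 0.0 3.0
   vertex 6.0 5.5 3.5
  endloop
 endfacet
 facet normal 0.707 0.000 0.707
  outer loop
   vertex 5.5 3.0 4.0
   vertex 6.0 5.5 3.5
   vertex 4.5 3.5 5.0
  endloop
 endfacet
 facet normal 0.620 -0.248 0.744
  outer loop
   vertex 5.5 3.0 4.0
   vertex 4.5 3.5 5.0
   vertex 5.5 0.0 3.0
  endloop
 endfacet
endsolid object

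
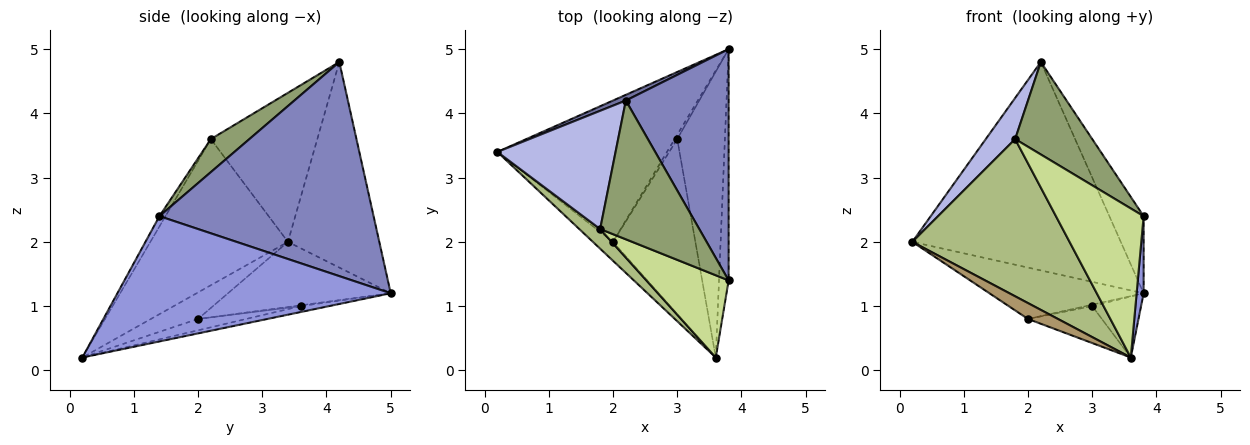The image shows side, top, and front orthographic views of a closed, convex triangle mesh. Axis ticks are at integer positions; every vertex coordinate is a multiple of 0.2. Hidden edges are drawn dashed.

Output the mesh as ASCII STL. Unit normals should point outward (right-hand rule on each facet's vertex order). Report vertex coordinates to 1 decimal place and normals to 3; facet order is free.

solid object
 facet normal -0.401 0.916 0.025
  outer loop
   vertex 2.2 4.2 4.8
   vertex 3.8 5.0 1.2
   vertex 0.2 3.4 2.0
  endloop
 endfacet
 facet normal 0.892 0.143 0.428
  outer loop
   vertex 2.2 4.2 4.8
   vertex 3.8 1.4 2.4
   vertex 3.8 5.0 1.2
  endloop
 endfacet
 facet normal 0.997 -0.026 -0.077
  outer loop
   vertex 3.6 0.2 0.2
   vertex 3.8 5.0 1.2
   vertex 3.8 1.4 2.4
  endloop
 endfacet
 facet normal -0.766 -0.211 0.607
  outer loop
   vertex 1.8 2.2 3.6
   vertex 2.2 4.2 4.8
   vertex 0.2 3.4 2.0
  endloop
 endfacet
 facet normal 0.267 -0.535 0.802
  outer loop
   vertex 1.8 2.2 3.6
   vertex 3.8 1.4 2.4
   vertex 2.2 4.2 4.8
  endloop
 endfacet
 facet normal -0.656 -0.749 0.094
  outer loop
   vertex 1.8 2.2 3.6
   vertex 0.2 3.4 2.0
   vertex 3.6 0.2 0.2
  endloop
 endfacet
 facet normal -0.060 -0.874 0.482
  outer loop
   vertex 1.8 2.2 3.6
   vertex 3.6 0.2 0.2
   vertex 3.8 1.4 2.4
  endloop
 endfacet
 facet normal -0.339 0.321 -0.884
  outer loop
   vertex 2.0 2.0 0.8
   vertex 0.2 3.4 2.0
   vertex 3.8 5.0 1.2
  endloop
 endfacet
 facet normal -0.711 -0.452 -0.539
  outer loop
   vertex 2.0 2.0 0.8
   vertex 3.6 0.2 0.2
   vertex 0.2 3.4 2.0
  endloop
 endfacet
 facet normal -0.120 0.207 -0.971
  outer loop
   vertex 3.0 3.6 1.0
   vertex 3.8 5.0 1.2
   vertex 3.6 0.2 0.2
  endloop
 endfacet
 facet normal -0.302 0.302 -0.905
  outer loop
   vertex 3.0 3.6 1.0
   vertex 2.0 2.0 0.8
   vertex 3.8 5.0 1.2
  endloop
 endfacet
 facet normal -0.133 0.205 -0.970
  outer loop
   vertex 3.0 3.6 1.0
   vertex 3.6 0.2 0.2
   vertex 2.0 2.0 0.8
  endloop
 endfacet
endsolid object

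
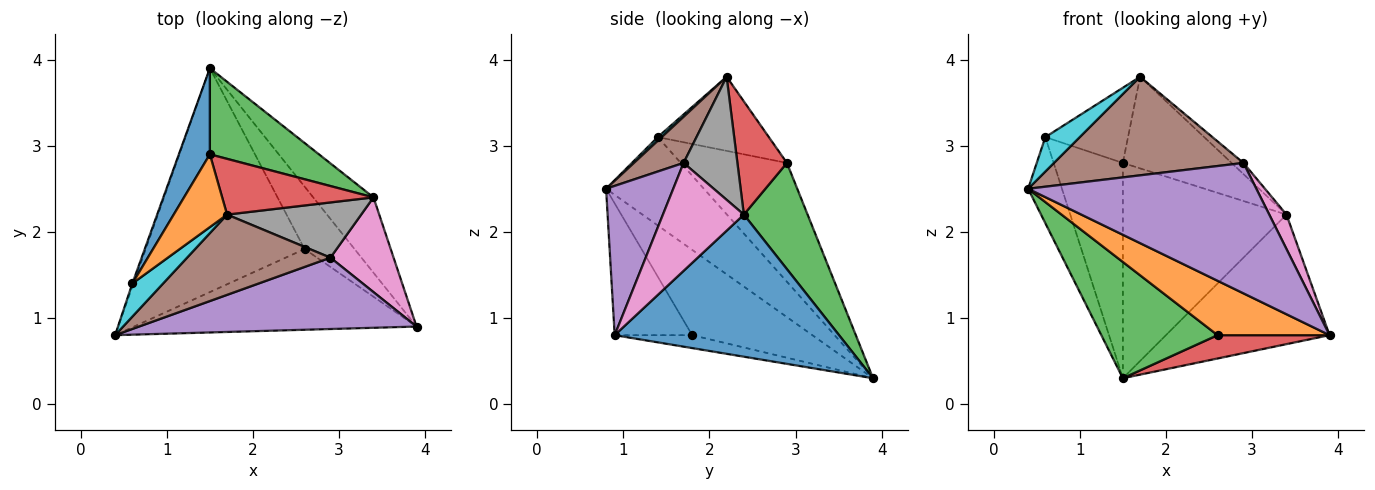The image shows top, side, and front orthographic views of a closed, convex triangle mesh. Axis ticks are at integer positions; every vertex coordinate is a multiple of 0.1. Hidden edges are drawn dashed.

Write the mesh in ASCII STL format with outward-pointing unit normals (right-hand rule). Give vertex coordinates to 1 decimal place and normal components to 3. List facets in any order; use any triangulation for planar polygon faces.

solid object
 facet normal 0.764 0.557 -0.324
  outer loop
   vertex 3.4 2.4 2.2
   vertex 3.9 0.9 0.8
   vertex 1.5 3.9 0.3
  endloop
 endfacet
 facet normal -0.361 -0.521 -0.773
  outer loop
   vertex 2.6 1.8 0.8
   vertex 3.9 0.9 0.8
   vertex 0.4 0.8 2.5
  endloop
 endfacet
 facet normal -0.430 -0.416 -0.801
  outer loop
   vertex 2.6 1.8 0.8
   vertex 0.4 0.8 2.5
   vertex 1.5 3.9 0.3
  endloop
 endfacet
 facet normal -0.235 -0.340 -0.910
  outer loop
   vertex 2.6 1.8 0.8
   vertex 1.5 3.9 0.3
   vertex 3.9 0.9 0.8
  endloop
 endfacet
 facet normal 0.250 -0.849 0.465
  outer loop
   vertex 2.9 1.7 2.8
   vertex 0.4 0.8 2.5
   vertex 3.9 0.9 0.8
  endloop
 endfacet
 facet normal 0.199 -0.760 0.619
  outer loop
   vertex 2.9 1.7 2.8
   vertex 1.7 2.2 3.8
   vertex 0.4 0.8 2.5
  endloop
 endfacet
 facet normal 0.849 -0.181 0.497
  outer loop
   vertex 2.9 1.7 2.8
   vertex 3.9 0.9 0.8
   vertex 3.4 2.4 2.2
  endloop
 endfacet
 facet normal 0.669 0.147 0.729
  outer loop
   vertex 2.9 1.7 2.8
   vertex 3.4 2.4 2.2
   vertex 1.7 2.2 3.8
  endloop
 endfacet
 facet normal -0.945 0.327 -0.012
  outer loop
   vertex 0.6 1.4 3.1
   vertex 1.5 3.9 0.3
   vertex 0.4 0.8 2.5
  endloop
 endfacet
 facet normal 0.083 -0.718 0.691
  outer loop
   vertex 0.6 1.4 3.1
   vertex 0.4 0.8 2.5
   vertex 1.7 2.2 3.8
  endloop
 endfacet
 facet normal -0.818 0.534 0.213
  outer loop
   vertex 1.5 2.9 2.8
   vertex 1.5 3.9 0.3
   vertex 0.6 1.4 3.1
  endloop
 endfacet
 facet normal -0.694 0.517 0.501
  outer loop
   vertex 1.5 2.9 2.8
   vertex 0.6 1.4 3.1
   vertex 1.7 2.2 3.8
  endloop
 endfacet
 facet normal 0.340 0.873 0.349
  outer loop
   vertex 1.5 2.9 2.8
   vertex 3.4 2.4 2.2
   vertex 1.5 3.9 0.3
  endloop
 endfacet
 facet normal 0.363 0.796 0.485
  outer loop
   vertex 1.5 2.9 2.8
   vertex 1.7 2.2 3.8
   vertex 3.4 2.4 2.2
  endloop
 endfacet
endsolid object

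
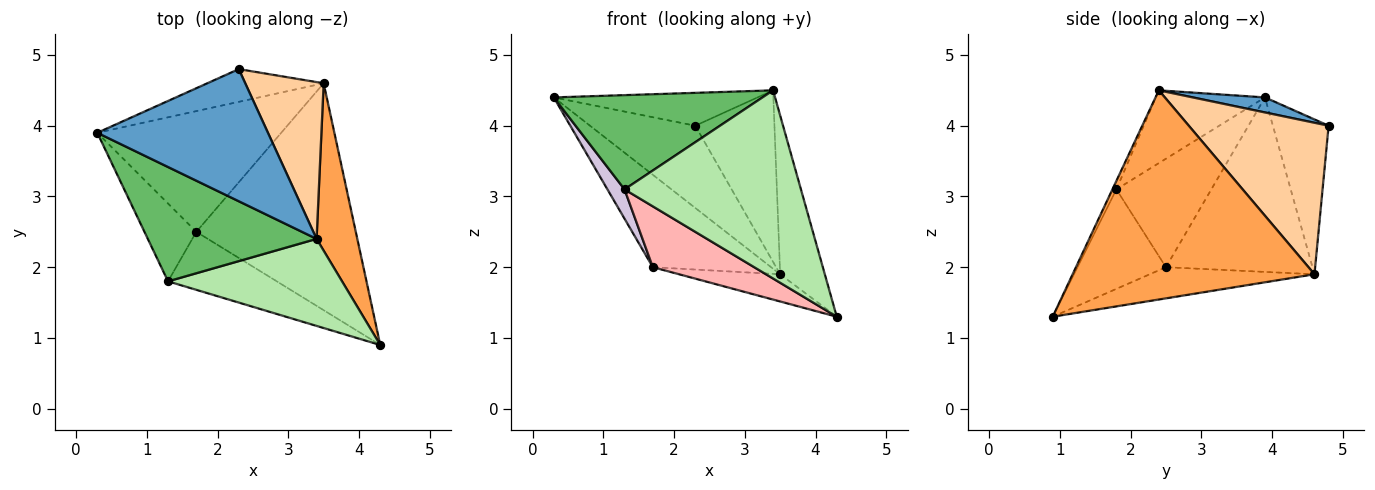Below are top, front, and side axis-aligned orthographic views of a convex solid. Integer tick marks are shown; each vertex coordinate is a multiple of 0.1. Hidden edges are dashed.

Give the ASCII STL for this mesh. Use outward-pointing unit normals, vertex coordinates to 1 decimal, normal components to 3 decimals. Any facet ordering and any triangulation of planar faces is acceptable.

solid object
 facet normal 0.085 0.240 0.967
  outer loop
   vertex 3.4 2.4 4.5
   vertex 2.3 4.8 4.0
   vertex 0.3 3.9 4.4
  endloop
 endfacet
 facet normal -0.442 0.834 -0.332
  outer loop
   vertex 3.5 4.6 1.9
   vertex 0.3 3.9 4.4
   vertex 2.3 4.8 4.0
  endloop
 endfacet
 facet normal 0.966 0.178 0.188
  outer loop
   vertex 3.5 4.6 1.9
   vertex 3.4 2.4 4.5
   vertex 4.3 0.9 1.3
  endloop
 endfacet
 facet normal 0.793 0.449 0.411
  outer loop
   vertex 3.5 4.6 1.9
   vertex 2.3 4.8 4.0
   vertex 3.4 2.4 4.5
  endloop
 endfacet
 facet normal -0.316 -0.604 0.732
  outer loop
   vertex 1.3 1.8 3.1
   vertex 3.4 2.4 4.5
   vertex 0.3 3.9 4.4
  endloop
 endfacet
 facet normal -0.020 -0.907 0.420
  outer loop
   vertex 1.3 1.8 3.1
   vertex 4.3 0.9 1.3
   vertex 3.4 2.4 4.5
  endloop
 endfacet
 facet normal -0.191 0.117 -0.975
  outer loop
   vertex 1.7 2.5 2.0
   vertex 3.5 4.6 1.9
   vertex 4.3 0.9 1.3
  endloop
 endfacet
 facet normal -0.534 -0.612 -0.584
  outer loop
   vertex 1.7 2.5 2.0
   vertex 4.3 0.9 1.3
   vertex 1.3 1.8 3.1
  endloop
 endfacet
 facet normal -0.602 0.486 -0.634
  outer loop
   vertex 1.7 2.5 2.0
   vertex 0.3 3.9 4.4
   vertex 3.5 4.6 1.9
  endloop
 endfacet
 facet normal -0.890 -0.160 -0.426
  outer loop
   vertex 1.7 2.5 2.0
   vertex 1.3 1.8 3.1
   vertex 0.3 3.9 4.4
  endloop
 endfacet
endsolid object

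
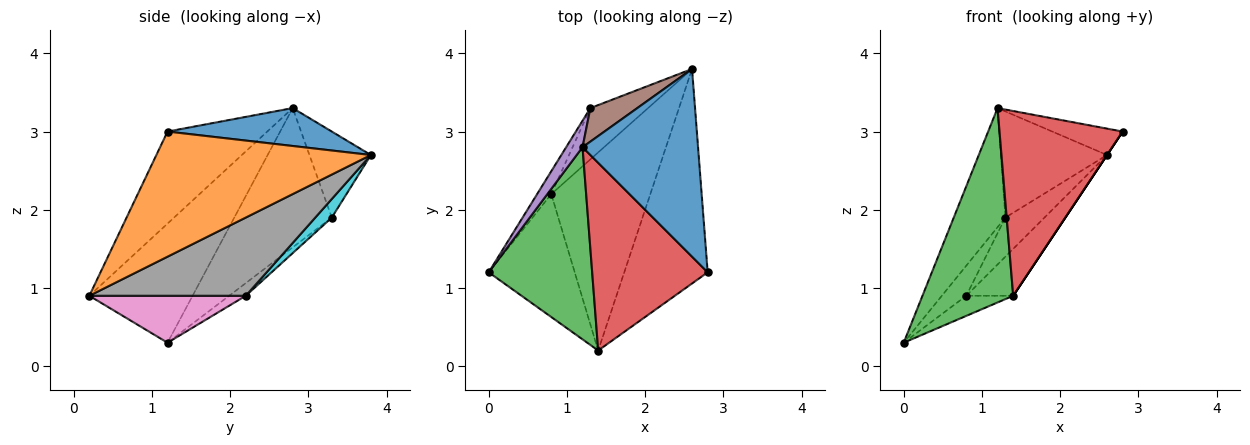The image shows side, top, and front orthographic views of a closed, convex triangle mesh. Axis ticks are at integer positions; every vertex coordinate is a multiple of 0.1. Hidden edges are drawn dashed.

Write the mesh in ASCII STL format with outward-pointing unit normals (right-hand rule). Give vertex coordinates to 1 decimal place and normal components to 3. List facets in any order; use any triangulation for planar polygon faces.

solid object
 facet normal 0.309 0.132 0.942
  outer loop
   vertex 1.2 2.8 3.3
   vertex 2.8 1.2 3.0
   vertex 2.6 3.8 2.7
  endloop
 endfacet
 facet normal 0.832 0.000 -0.555
  outer loop
   vertex 1.4 0.2 0.9
   vertex 2.6 3.8 2.7
   vertex 2.8 1.2 3.0
  endloop
 endfacet
 facet normal -0.629 -0.553 0.546
  outer loop
   vertex 1.4 0.2 0.9
   vertex 1.2 2.8 3.3
   vertex 0.0 1.2 0.3
  endloop
 endfacet
 facet normal -0.494 -0.610 0.620
  outer loop
   vertex 1.4 0.2 0.9
   vertex 2.8 1.2 3.0
   vertex 1.2 2.8 3.3
  endloop
 endfacet
 facet normal -0.879 0.465 0.103
  outer loop
   vertex 1.3 3.3 1.9
   vertex 0.0 1.2 0.3
   vertex 1.2 2.8 3.3
  endloop
 endfacet
 facet normal -0.483 0.835 0.264
  outer loop
   vertex 1.3 3.3 1.9
   vertex 1.2 2.8 3.3
   vertex 2.6 3.8 2.7
  endloop
 endfacet
 facet normal 0.474 0.142 -0.869
  outer loop
   vertex 0.8 2.2 0.9
   vertex 1.4 0.2 0.9
   vertex 0.0 1.2 0.3
  endloop
 endfacet
 facet normal 0.609 0.183 -0.772
  outer loop
   vertex 0.8 2.2 0.9
   vertex 2.6 3.8 2.7
   vertex 1.4 0.2 0.9
  endloop
 endfacet
 facet normal -0.476 0.700 -0.532
  outer loop
   vertex 0.8 2.2 0.9
   vertex 0.0 1.2 0.3
   vertex 1.3 3.3 1.9
  endloop
 endfacet
 facet normal 0.248 0.587 -0.770
  outer loop
   vertex 0.8 2.2 0.9
   vertex 1.3 3.3 1.9
   vertex 2.6 3.8 2.7
  endloop
 endfacet
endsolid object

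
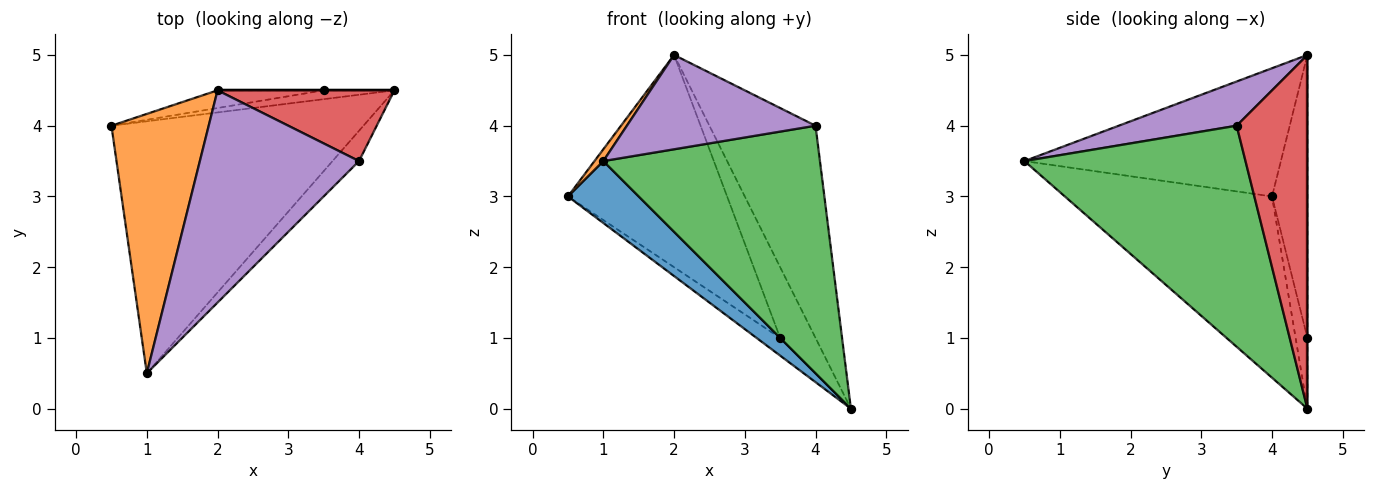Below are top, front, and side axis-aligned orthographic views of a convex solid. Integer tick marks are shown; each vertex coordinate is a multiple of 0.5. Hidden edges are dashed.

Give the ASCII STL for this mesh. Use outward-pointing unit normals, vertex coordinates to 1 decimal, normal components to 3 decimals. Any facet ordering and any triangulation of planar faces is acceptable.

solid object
 facet normal -0.573 -0.196 -0.796
  outer loop
   vertex 1.0 0.5 3.5
   vertex 0.5 4.0 3.0
   vertex 4.5 4.5 0.0
  endloop
 endfacet
 facet normal -0.796 -0.027 0.604
  outer loop
   vertex 2.0 4.5 5.0
   vertex 0.5 4.0 3.0
   vertex 1.0 0.5 3.5
  endloop
 endfacet
 facet normal 0.712 -0.697 -0.085
  outer loop
   vertex 4.0 3.5 4.0
   vertex 1.0 0.5 3.5
   vertex 4.5 4.5 0.0
  endloop
 endfacet
 facet normal 0.535 0.802 0.267
  outer loop
   vertex 4.0 3.5 4.0
   vertex 4.5 4.5 0.0
   vertex 2.0 4.5 5.0
  endloop
 endfacet
 facet normal 0.246 -0.394 0.886
  outer loop
   vertex 4.0 3.5 4.0
   vertex 2.0 4.5 5.0
   vertex 1.0 0.5 3.5
  endloop
 endfacet
 facet normal -0.408 0.816 -0.408
  outer loop
   vertex 3.5 4.5 1.0
   vertex 4.5 4.5 0.0
   vertex 0.5 4.0 3.0
  endloop
 endfacet
 facet normal -0.216 0.973 -0.081
  outer loop
   vertex 3.5 4.5 1.0
   vertex 0.5 4.0 3.0
   vertex 2.0 4.5 5.0
  endloop
 endfacet
 facet normal 0.000 1.000 0.000
  outer loop
   vertex 3.5 4.5 1.0
   vertex 2.0 4.5 5.0
   vertex 4.5 4.5 0.0
  endloop
 endfacet
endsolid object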